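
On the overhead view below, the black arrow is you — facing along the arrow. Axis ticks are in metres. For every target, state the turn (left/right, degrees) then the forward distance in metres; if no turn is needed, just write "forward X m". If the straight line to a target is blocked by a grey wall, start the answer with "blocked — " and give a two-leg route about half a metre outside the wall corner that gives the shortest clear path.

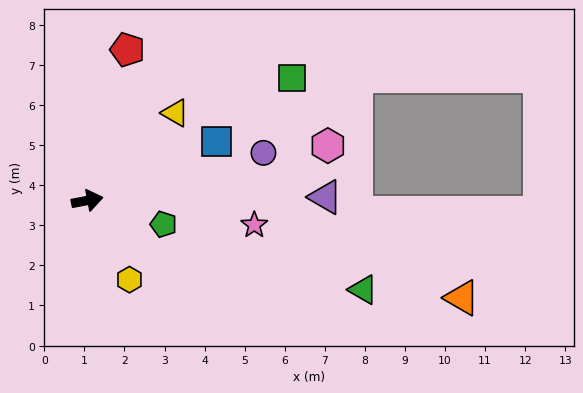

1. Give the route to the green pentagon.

turn right 28°, forward 2.0 m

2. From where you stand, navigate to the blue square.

turn left 14°, forward 3.6 m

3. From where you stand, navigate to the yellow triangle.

turn left 34°, forward 3.1 m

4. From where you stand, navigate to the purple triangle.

turn right 10°, forward 5.9 m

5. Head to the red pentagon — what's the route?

turn left 64°, forward 3.9 m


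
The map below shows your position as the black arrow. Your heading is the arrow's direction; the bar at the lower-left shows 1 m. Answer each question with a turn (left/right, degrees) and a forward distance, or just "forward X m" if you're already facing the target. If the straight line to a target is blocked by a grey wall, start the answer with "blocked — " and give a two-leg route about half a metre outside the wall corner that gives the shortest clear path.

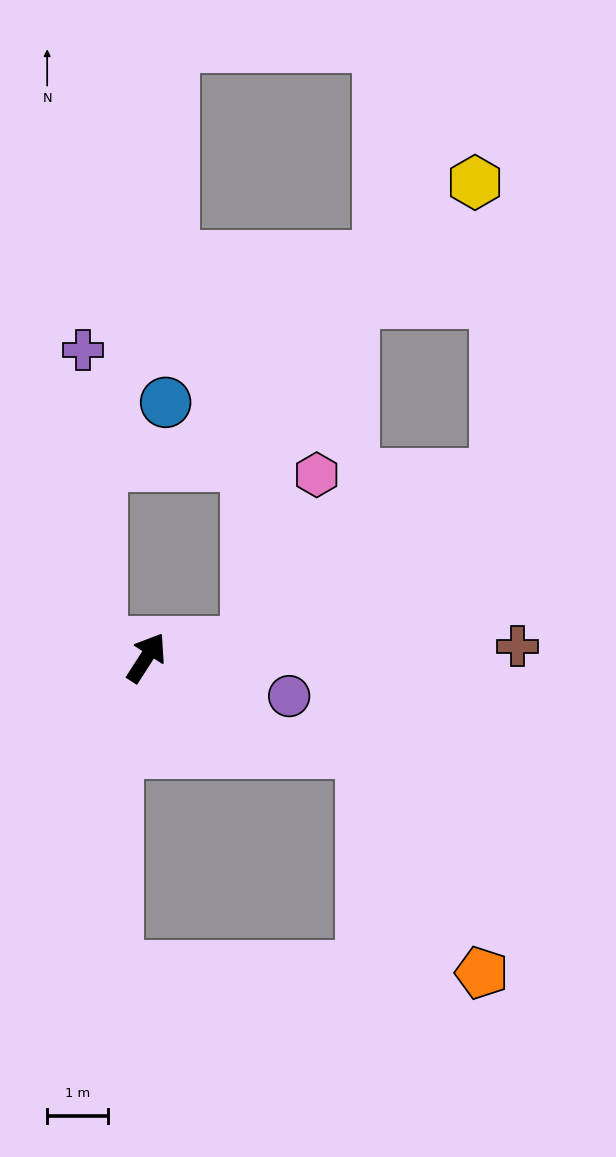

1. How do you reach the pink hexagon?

blocked — turn right 49°, forward 1.7 m, then turn left 59°, forward 3.0 m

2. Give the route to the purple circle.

turn right 72°, forward 2.4 m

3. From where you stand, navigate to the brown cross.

turn right 55°, forward 6.1 m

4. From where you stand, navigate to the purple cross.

blocked — turn left 104°, forward 0.8 m, then turn right 67°, forward 4.8 m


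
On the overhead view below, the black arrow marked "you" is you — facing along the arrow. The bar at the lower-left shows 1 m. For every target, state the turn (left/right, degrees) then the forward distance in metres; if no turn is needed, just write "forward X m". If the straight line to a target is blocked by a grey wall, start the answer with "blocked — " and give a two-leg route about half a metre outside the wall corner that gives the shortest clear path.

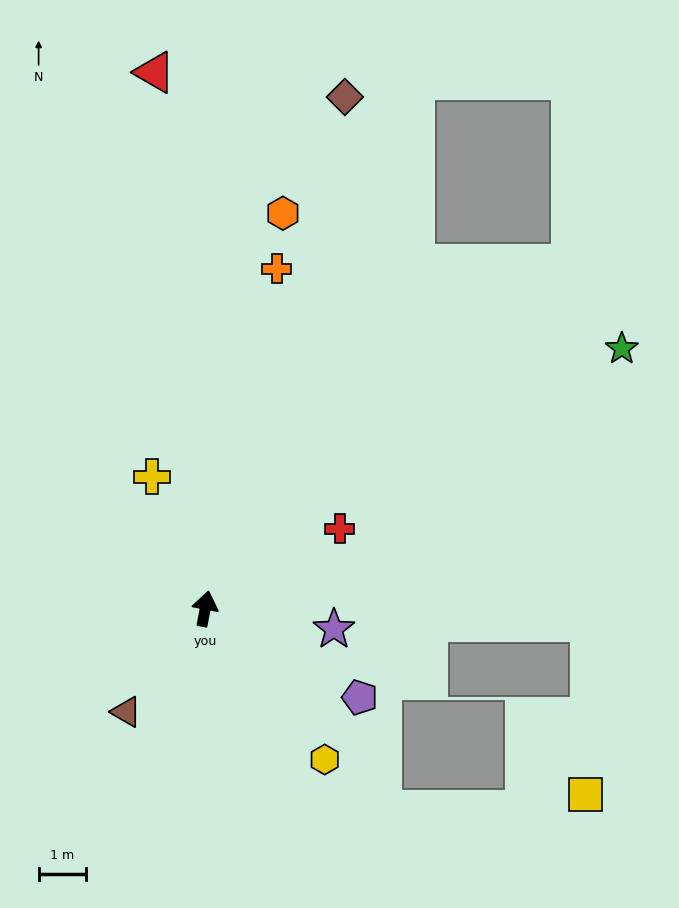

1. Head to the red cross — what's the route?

turn right 49°, forward 3.3 m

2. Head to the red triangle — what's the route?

turn left 16°, forward 11.3 m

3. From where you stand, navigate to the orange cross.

forward 7.3 m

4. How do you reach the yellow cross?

turn left 33°, forward 3.0 m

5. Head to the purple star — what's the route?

turn right 88°, forward 2.7 m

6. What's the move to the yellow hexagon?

turn right 131°, forward 4.0 m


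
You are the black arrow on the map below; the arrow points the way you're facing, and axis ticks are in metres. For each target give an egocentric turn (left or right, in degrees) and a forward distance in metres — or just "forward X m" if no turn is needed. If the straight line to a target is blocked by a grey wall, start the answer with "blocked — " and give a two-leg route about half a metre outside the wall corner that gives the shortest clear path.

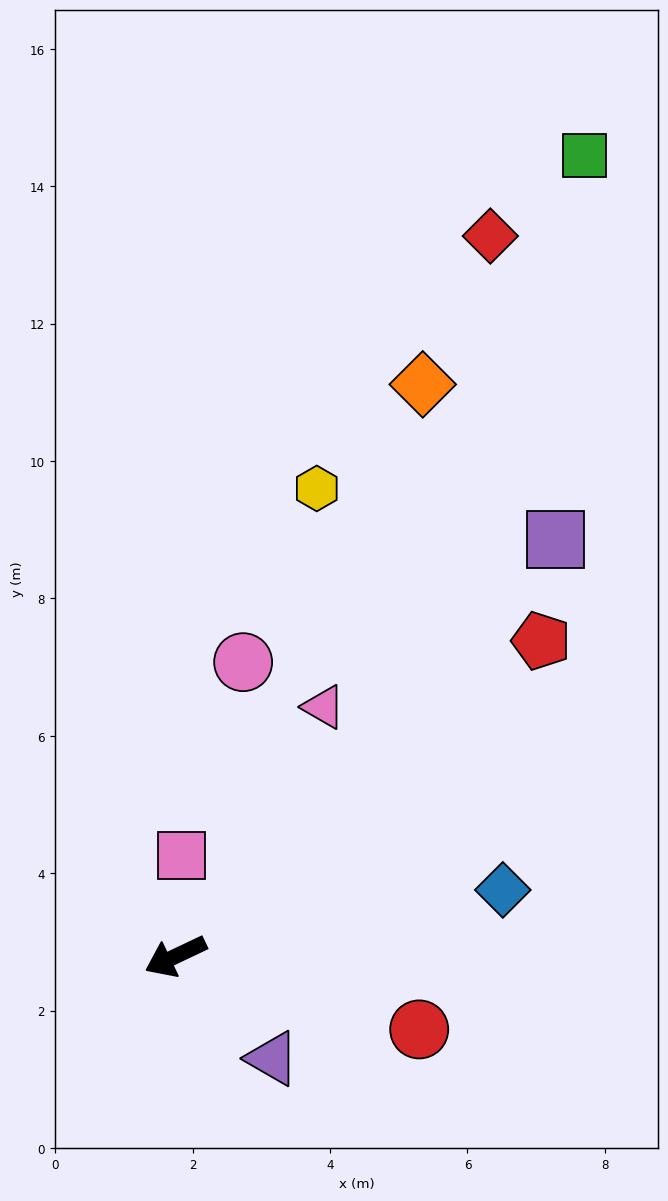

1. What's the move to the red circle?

turn left 138°, forward 3.7 m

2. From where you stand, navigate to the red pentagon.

turn right 165°, forward 7.0 m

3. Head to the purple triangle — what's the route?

turn left 108°, forward 2.0 m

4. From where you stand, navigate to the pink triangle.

turn right 146°, forward 4.2 m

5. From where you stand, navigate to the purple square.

turn right 158°, forward 8.2 m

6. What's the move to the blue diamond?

turn left 166°, forward 4.9 m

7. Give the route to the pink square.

turn right 119°, forward 1.5 m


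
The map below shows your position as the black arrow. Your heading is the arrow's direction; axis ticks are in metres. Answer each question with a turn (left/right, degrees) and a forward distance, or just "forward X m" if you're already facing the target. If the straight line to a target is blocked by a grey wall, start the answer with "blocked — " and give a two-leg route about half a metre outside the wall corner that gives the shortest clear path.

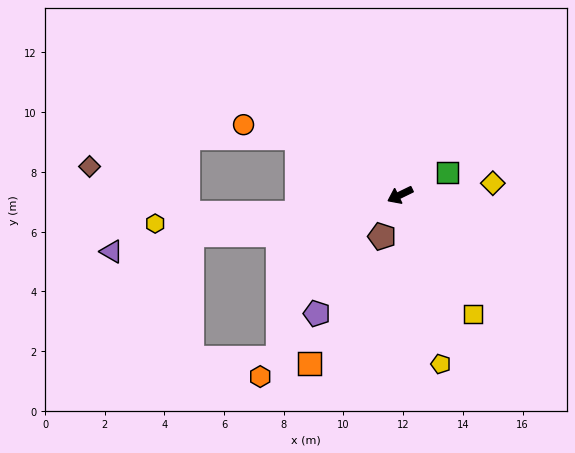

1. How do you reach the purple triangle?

turn right 15°, forward 9.8 m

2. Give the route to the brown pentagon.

turn left 40°, forward 1.5 m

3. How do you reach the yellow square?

turn left 96°, forward 4.7 m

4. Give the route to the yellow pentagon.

turn left 78°, forward 5.8 m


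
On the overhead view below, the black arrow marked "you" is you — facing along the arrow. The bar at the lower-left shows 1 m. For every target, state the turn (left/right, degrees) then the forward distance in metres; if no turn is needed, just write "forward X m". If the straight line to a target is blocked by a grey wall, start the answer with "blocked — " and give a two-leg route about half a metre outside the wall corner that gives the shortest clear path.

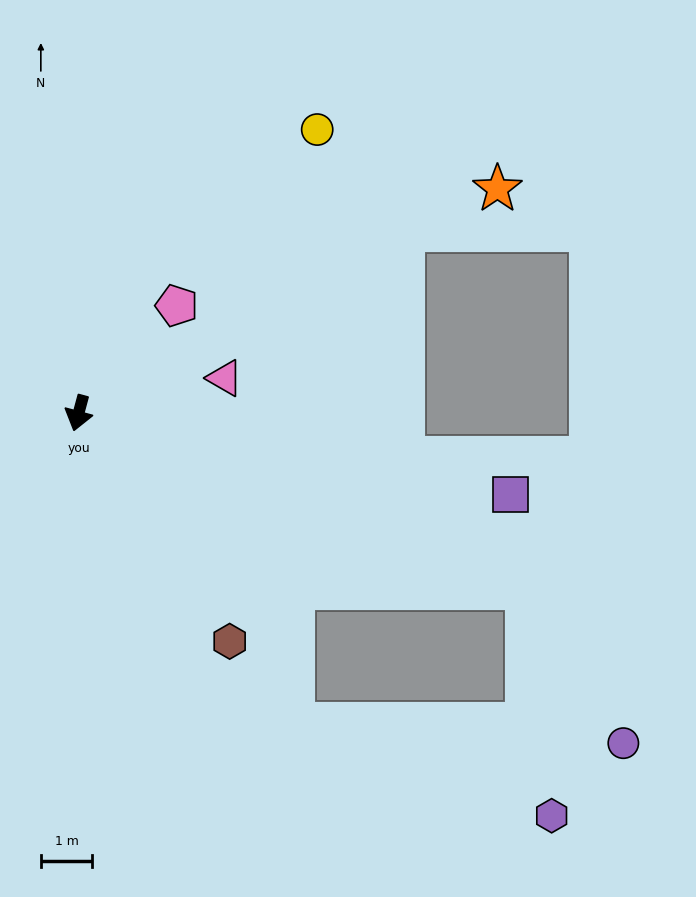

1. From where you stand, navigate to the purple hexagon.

blocked — turn left 84°, forward 9.3 m, then turn right 63°, forward 4.4 m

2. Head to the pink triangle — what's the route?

turn left 119°, forward 2.9 m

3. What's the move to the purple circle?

blocked — turn left 84°, forward 9.3 m, then turn right 37°, forward 3.5 m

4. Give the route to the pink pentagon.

turn left 153°, forward 2.8 m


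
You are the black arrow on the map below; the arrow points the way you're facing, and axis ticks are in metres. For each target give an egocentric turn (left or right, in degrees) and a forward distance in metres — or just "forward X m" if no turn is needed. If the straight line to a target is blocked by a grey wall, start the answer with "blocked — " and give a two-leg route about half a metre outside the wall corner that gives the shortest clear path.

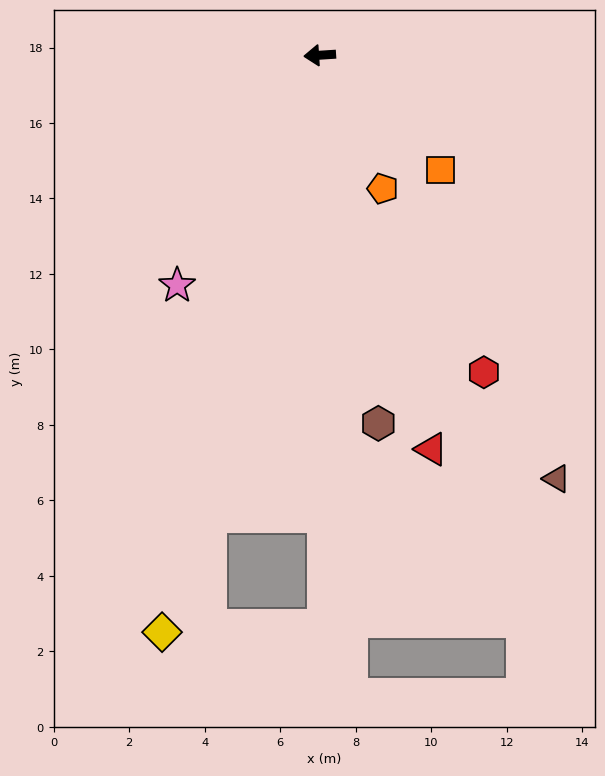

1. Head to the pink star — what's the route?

turn left 55°, forward 7.2 m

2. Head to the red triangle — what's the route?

turn left 102°, forward 10.8 m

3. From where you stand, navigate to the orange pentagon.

turn left 112°, forward 3.9 m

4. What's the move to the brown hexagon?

turn left 95°, forward 9.9 m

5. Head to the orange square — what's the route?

turn left 133°, forward 4.4 m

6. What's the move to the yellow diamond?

turn left 71°, forward 15.8 m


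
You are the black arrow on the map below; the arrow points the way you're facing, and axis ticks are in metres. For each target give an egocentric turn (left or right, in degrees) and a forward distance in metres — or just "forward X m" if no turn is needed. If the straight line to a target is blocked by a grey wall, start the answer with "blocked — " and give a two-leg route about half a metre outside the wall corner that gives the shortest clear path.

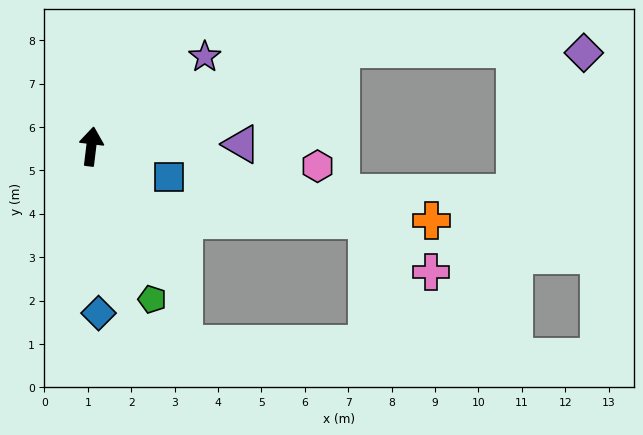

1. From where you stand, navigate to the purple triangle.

turn right 82°, forward 3.5 m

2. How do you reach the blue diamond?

turn right 171°, forward 3.8 m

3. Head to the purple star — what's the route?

turn right 45°, forward 3.3 m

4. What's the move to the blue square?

turn right 105°, forward 1.9 m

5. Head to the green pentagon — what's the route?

turn right 151°, forward 3.8 m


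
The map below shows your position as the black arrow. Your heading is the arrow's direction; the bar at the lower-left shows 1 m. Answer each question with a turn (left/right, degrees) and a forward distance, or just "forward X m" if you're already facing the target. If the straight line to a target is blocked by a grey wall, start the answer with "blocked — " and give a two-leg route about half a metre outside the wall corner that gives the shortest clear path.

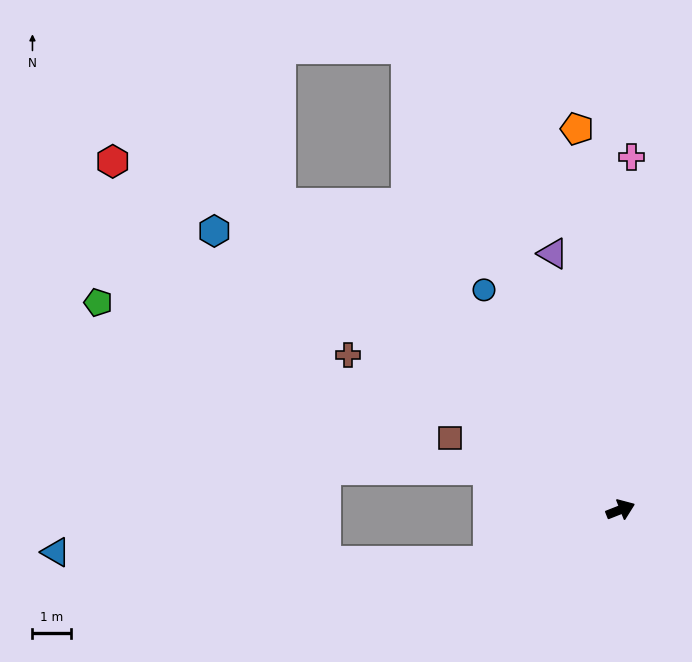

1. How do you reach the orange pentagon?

turn left 75°, forward 10.1 m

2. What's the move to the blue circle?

turn left 100°, forward 6.8 m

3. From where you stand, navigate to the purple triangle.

turn left 83°, forward 6.9 m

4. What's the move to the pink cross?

turn left 67°, forward 9.3 m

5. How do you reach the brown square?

turn left 136°, forward 4.9 m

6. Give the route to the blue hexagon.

turn left 124°, forward 12.9 m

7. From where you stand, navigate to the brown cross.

turn left 129°, forward 8.2 m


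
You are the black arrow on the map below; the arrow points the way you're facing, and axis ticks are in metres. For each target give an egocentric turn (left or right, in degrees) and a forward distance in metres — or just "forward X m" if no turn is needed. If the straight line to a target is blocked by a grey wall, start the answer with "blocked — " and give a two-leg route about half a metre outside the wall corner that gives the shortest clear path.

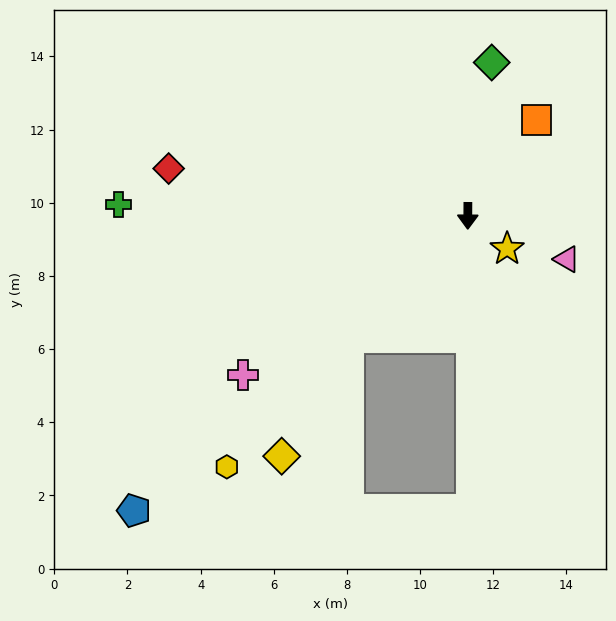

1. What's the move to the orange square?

turn left 145°, forward 3.2 m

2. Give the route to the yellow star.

turn left 50°, forward 1.4 m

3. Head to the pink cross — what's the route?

turn right 54°, forward 7.5 m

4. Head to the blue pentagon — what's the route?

turn right 48°, forward 12.2 m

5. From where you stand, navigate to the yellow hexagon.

turn right 44°, forward 9.5 m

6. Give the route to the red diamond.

turn right 99°, forward 8.3 m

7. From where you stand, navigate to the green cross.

turn right 92°, forward 9.5 m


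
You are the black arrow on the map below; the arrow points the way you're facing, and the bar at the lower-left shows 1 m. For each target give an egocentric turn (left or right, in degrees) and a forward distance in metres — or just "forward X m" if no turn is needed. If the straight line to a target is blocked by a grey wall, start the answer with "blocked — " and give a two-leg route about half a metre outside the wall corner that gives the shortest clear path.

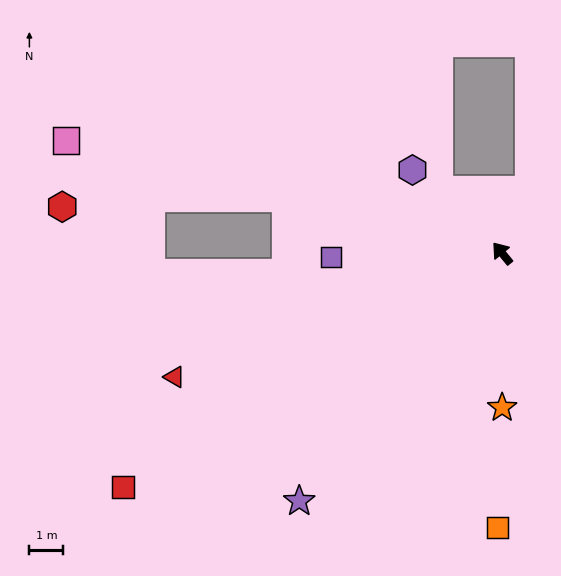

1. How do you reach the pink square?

turn left 36°, forward 13.2 m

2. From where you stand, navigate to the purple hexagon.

turn left 8°, forward 3.6 m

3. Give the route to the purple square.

turn left 52°, forward 5.0 m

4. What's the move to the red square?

turn left 82°, forward 13.1 m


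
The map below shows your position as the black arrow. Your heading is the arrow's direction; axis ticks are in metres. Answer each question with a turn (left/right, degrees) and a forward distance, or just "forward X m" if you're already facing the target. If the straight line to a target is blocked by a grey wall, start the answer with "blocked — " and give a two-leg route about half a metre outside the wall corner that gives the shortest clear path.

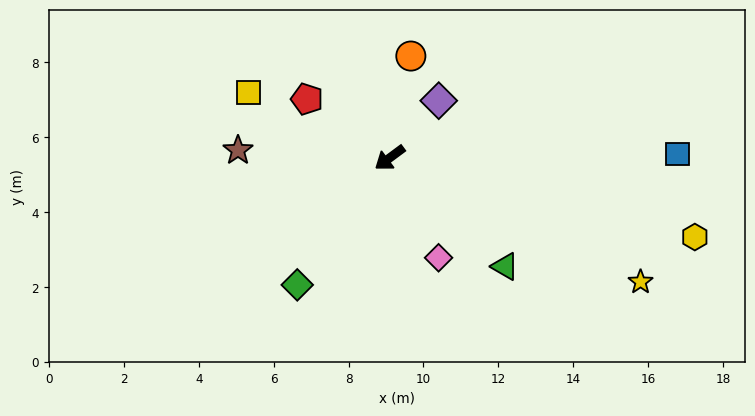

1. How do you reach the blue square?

turn left 144°, forward 7.7 m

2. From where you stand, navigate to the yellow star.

turn left 117°, forward 7.5 m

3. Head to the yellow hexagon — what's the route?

turn left 129°, forward 8.4 m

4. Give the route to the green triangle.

turn left 100°, forward 4.2 m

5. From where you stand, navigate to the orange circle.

turn right 138°, forward 2.8 m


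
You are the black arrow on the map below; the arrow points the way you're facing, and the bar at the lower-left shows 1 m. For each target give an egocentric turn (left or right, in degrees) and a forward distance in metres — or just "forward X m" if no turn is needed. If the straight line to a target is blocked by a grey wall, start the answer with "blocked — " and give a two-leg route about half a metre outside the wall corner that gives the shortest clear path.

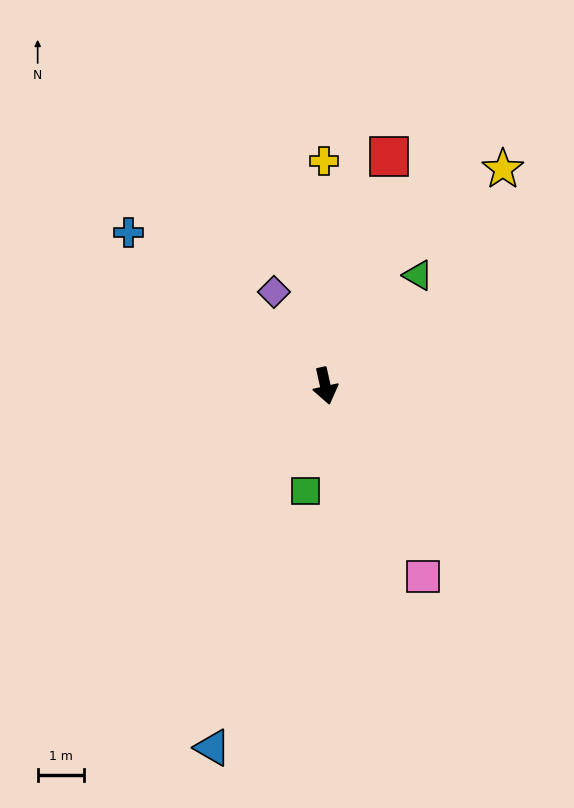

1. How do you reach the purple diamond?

turn right 164°, forward 2.3 m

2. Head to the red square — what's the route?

turn left 152°, forward 5.1 m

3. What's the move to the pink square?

turn left 15°, forward 4.6 m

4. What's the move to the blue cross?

turn right 140°, forward 5.4 m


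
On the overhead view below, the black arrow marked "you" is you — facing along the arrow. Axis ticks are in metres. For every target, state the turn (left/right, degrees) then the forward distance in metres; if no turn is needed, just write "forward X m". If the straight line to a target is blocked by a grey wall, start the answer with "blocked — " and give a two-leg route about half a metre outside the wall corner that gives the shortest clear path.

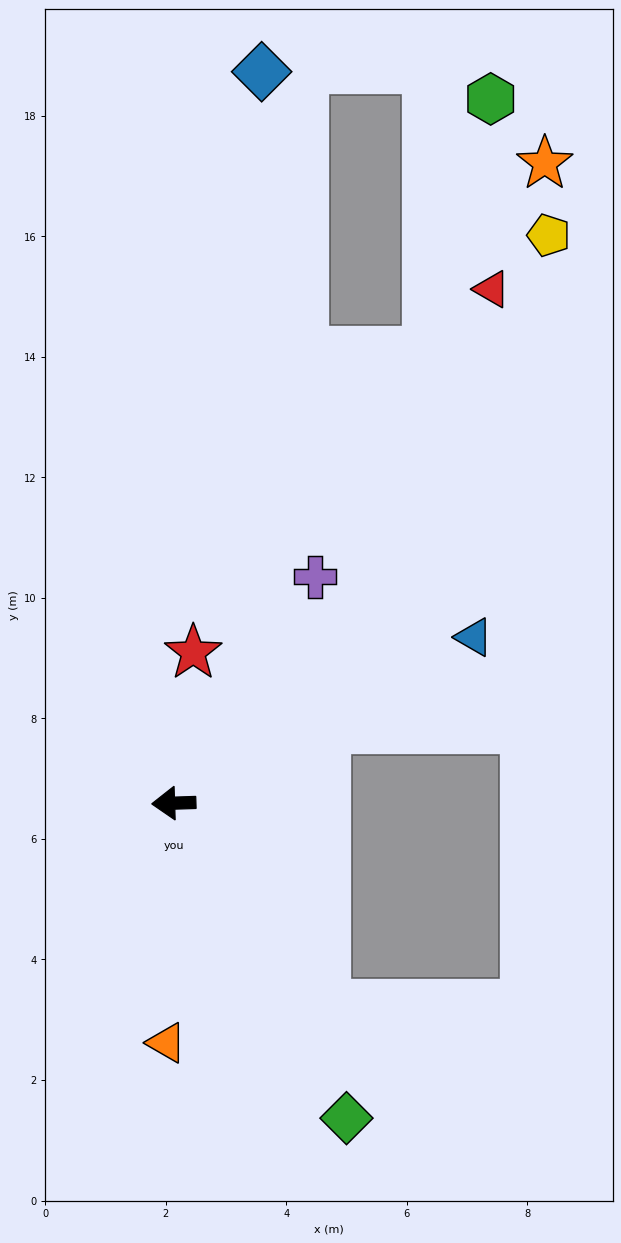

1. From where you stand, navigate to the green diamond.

turn left 117°, forward 6.0 m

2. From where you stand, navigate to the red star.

turn right 99°, forward 2.5 m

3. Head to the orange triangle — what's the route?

turn left 86°, forward 4.0 m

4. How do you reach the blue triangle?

turn right 153°, forward 5.7 m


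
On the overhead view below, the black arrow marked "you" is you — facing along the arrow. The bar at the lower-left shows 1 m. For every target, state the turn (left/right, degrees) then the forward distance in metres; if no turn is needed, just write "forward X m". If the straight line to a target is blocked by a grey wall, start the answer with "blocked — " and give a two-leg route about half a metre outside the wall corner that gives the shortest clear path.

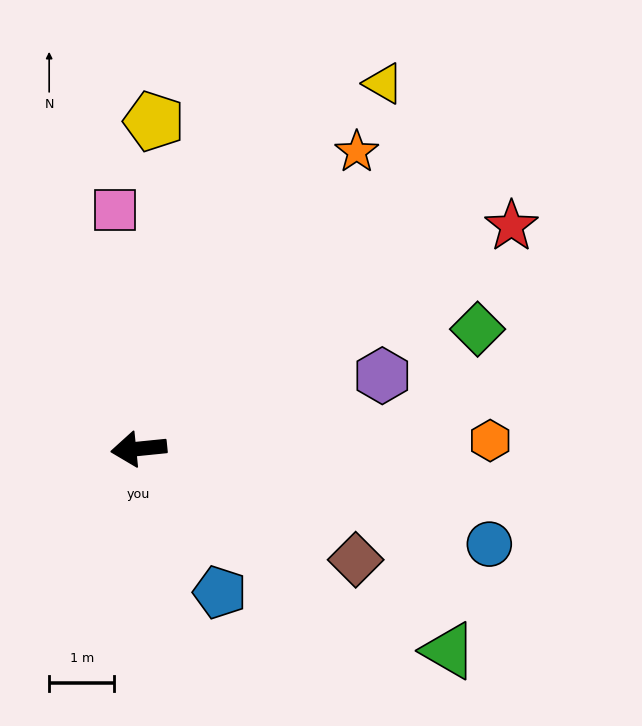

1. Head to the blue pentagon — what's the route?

turn left 114°, forward 2.5 m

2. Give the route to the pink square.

turn right 90°, forward 3.7 m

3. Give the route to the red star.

turn right 155°, forward 6.7 m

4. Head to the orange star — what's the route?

turn right 132°, forward 5.7 m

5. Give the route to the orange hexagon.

turn left 176°, forward 5.4 m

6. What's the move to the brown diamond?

turn left 147°, forward 3.7 m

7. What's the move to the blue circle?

turn left 159°, forward 5.6 m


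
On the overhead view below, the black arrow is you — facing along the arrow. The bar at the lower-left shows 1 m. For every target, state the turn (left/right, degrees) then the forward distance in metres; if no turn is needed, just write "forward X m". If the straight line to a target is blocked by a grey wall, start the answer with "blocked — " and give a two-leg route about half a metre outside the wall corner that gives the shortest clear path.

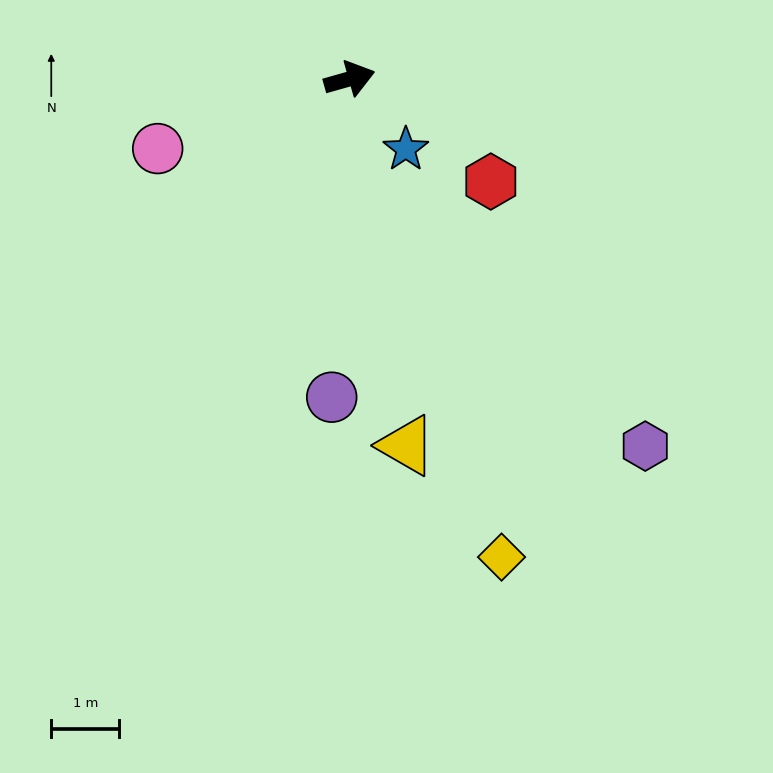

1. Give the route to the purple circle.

turn right 109°, forward 4.7 m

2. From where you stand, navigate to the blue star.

turn right 67°, forward 1.3 m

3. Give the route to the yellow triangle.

turn right 97°, forward 5.5 m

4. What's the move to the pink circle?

turn right 176°, forward 3.0 m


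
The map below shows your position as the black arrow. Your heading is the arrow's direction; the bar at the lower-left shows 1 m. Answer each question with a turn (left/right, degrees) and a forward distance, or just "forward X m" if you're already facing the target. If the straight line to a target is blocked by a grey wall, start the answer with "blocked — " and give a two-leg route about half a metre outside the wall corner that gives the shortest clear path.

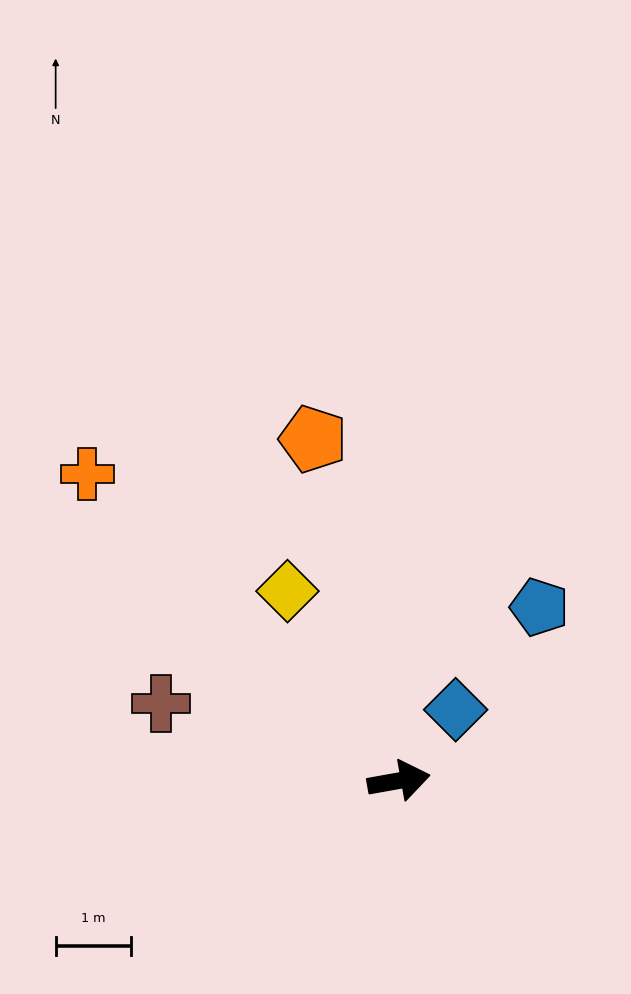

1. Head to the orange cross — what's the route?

turn left 125°, forward 5.8 m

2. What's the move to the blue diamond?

turn left 41°, forward 1.2 m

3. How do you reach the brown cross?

turn left 152°, forward 3.3 m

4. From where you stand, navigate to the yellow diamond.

turn left 110°, forward 2.9 m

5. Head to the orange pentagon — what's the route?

turn left 94°, forward 4.6 m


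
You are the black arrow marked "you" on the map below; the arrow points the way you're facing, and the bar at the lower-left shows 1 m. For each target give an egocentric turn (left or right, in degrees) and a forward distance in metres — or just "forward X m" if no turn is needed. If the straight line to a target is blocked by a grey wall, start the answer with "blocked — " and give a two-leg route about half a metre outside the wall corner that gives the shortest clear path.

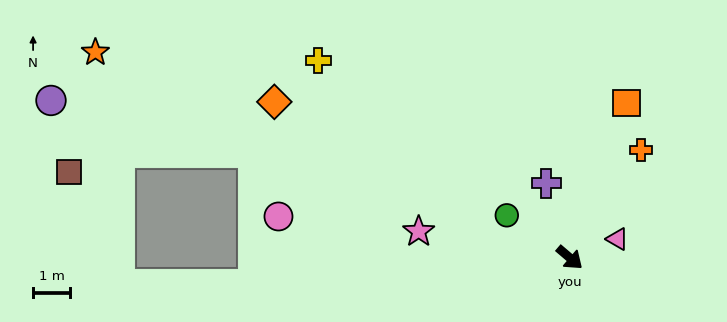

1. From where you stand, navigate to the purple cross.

turn left 148°, forward 2.1 m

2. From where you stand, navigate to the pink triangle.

turn left 62°, forward 1.4 m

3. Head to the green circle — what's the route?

turn right 174°, forward 2.0 m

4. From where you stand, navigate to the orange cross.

turn left 97°, forward 3.5 m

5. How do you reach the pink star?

turn right 149°, forward 4.1 m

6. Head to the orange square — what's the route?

turn left 110°, forward 4.4 m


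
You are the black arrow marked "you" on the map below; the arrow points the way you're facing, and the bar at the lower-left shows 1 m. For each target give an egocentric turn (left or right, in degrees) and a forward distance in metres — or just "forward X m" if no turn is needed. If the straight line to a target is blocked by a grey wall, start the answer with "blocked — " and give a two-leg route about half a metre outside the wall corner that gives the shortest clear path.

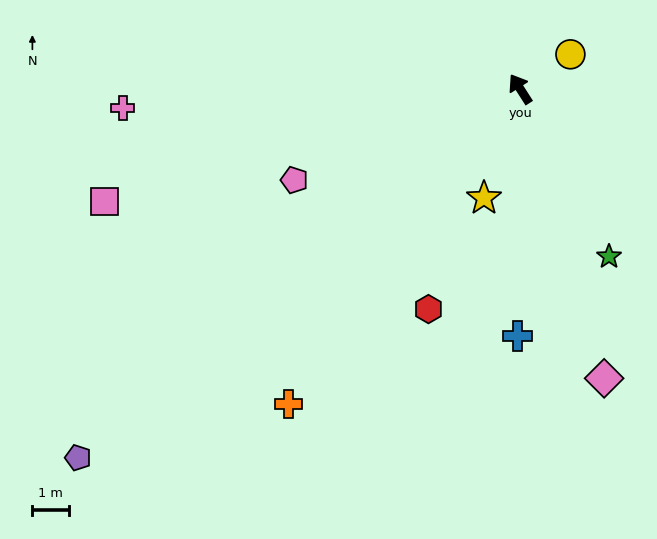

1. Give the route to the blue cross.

turn left 147°, forward 6.7 m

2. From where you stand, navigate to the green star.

turn left 175°, forward 5.2 m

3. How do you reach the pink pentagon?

turn left 79°, forward 6.6 m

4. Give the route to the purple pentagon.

turn left 97°, forward 15.7 m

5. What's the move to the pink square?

turn left 73°, forward 11.7 m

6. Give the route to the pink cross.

turn left 60°, forward 10.8 m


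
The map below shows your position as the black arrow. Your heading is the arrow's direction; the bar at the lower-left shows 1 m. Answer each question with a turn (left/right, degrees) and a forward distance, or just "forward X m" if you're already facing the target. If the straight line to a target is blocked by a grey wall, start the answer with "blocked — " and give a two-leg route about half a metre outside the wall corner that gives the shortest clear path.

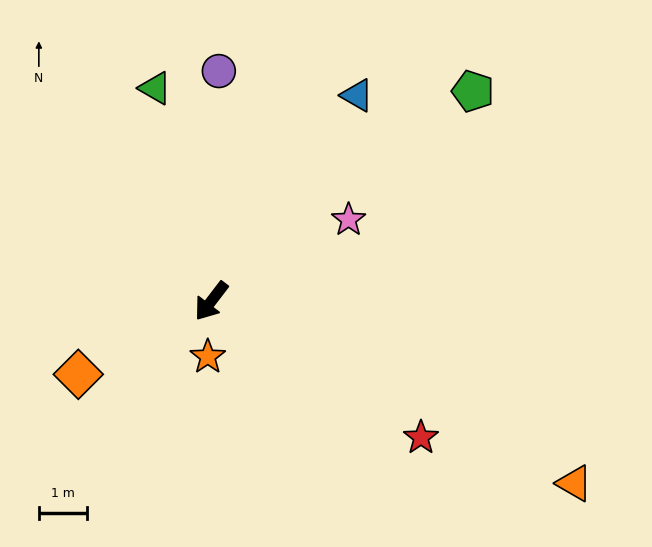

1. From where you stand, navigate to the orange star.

turn left 34°, forward 1.2 m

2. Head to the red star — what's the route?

turn left 94°, forward 5.2 m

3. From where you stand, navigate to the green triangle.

turn right 128°, forward 4.6 m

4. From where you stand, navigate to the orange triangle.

turn left 101°, forward 8.4 m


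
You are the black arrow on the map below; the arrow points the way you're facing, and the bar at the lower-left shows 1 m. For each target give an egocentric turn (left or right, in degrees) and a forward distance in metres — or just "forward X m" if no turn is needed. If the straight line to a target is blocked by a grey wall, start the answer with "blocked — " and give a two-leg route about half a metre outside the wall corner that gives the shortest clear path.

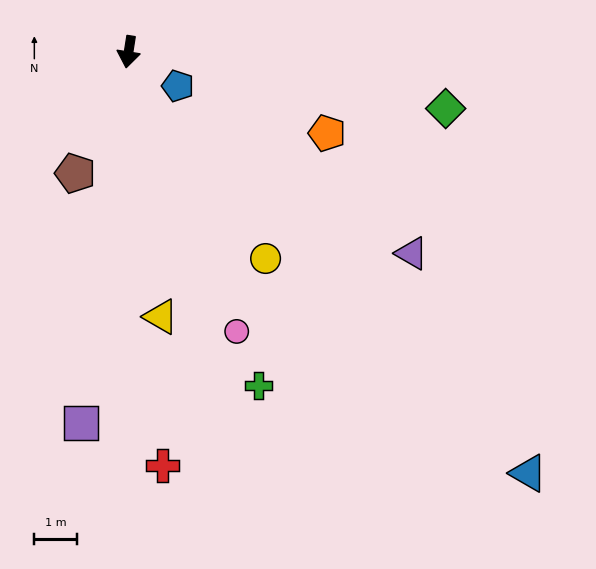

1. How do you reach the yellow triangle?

turn left 16°, forward 6.3 m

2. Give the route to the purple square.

forward 8.8 m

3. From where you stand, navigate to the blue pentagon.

turn left 64°, forward 1.4 m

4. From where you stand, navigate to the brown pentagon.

turn right 15°, forward 3.1 m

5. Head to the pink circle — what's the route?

turn left 30°, forward 7.1 m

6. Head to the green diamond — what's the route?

turn left 89°, forward 7.6 m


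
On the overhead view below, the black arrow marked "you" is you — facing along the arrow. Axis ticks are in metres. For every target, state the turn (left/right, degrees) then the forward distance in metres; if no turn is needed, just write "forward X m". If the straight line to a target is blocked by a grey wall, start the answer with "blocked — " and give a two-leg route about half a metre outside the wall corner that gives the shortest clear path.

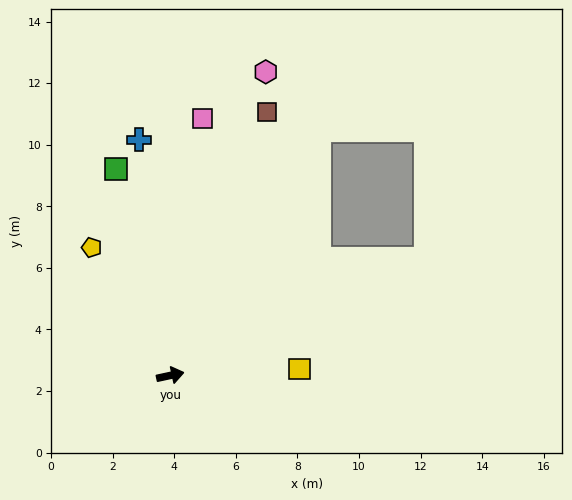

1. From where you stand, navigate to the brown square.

turn left 58°, forward 9.1 m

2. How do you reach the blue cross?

turn left 85°, forward 7.7 m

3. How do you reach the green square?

turn left 92°, forward 6.9 m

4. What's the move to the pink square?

turn left 71°, forward 8.4 m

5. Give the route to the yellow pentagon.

turn left 109°, forward 4.9 m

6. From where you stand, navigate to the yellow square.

turn right 9°, forward 4.2 m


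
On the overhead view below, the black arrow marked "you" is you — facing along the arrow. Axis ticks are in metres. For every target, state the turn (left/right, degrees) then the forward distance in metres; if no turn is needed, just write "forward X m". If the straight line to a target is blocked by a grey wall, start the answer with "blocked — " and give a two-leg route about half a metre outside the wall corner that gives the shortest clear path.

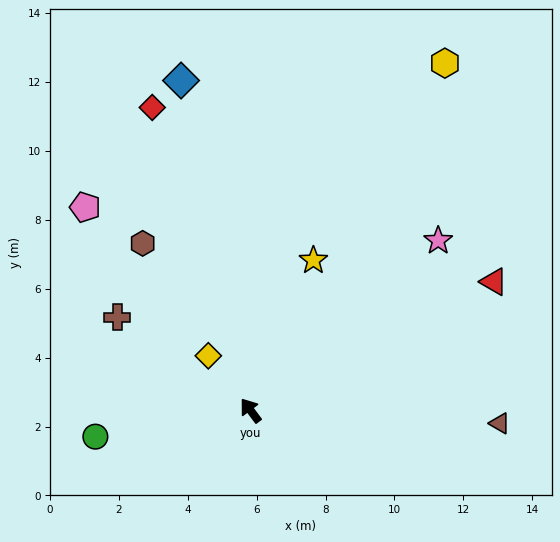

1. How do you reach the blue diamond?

turn right 25°, forward 9.8 m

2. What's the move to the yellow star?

turn right 59°, forward 4.7 m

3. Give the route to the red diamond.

turn right 19°, forward 9.2 m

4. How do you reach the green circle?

turn left 63°, forward 4.6 m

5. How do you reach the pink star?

turn right 85°, forward 7.3 m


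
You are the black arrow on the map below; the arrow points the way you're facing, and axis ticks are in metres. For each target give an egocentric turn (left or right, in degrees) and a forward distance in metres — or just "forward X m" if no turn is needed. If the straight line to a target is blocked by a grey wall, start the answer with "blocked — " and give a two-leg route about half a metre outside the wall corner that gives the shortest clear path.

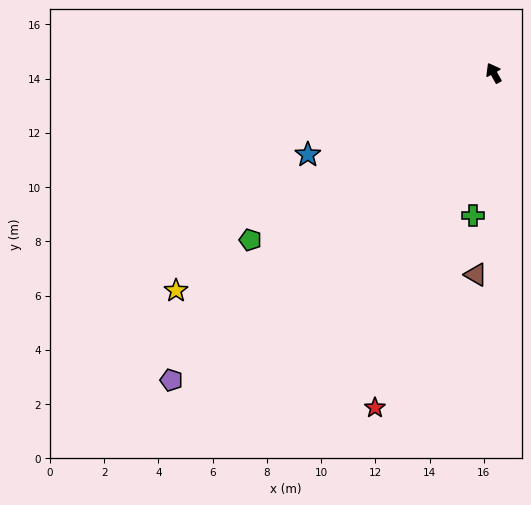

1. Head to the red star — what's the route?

turn left 131°, forward 13.1 m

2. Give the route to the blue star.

turn left 85°, forward 7.5 m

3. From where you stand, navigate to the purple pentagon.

turn left 104°, forward 16.4 m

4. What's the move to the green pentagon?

turn left 95°, forward 10.9 m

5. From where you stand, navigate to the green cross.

turn left 143°, forward 5.3 m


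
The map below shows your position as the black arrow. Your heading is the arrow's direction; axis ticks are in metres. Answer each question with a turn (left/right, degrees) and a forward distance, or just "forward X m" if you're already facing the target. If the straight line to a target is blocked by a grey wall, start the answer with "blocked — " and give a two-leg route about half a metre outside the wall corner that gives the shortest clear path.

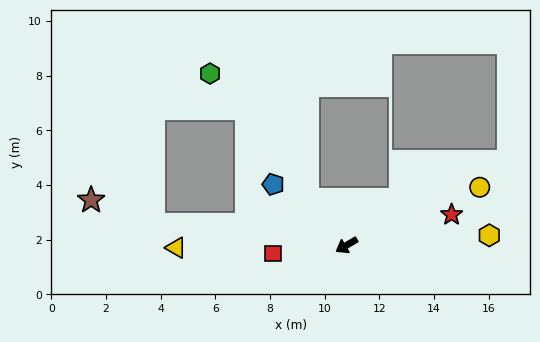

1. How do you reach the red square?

turn right 24°, forward 2.7 m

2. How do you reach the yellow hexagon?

turn left 154°, forward 5.2 m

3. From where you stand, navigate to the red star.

turn left 166°, forward 4.0 m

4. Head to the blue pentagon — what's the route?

turn right 70°, forward 3.5 m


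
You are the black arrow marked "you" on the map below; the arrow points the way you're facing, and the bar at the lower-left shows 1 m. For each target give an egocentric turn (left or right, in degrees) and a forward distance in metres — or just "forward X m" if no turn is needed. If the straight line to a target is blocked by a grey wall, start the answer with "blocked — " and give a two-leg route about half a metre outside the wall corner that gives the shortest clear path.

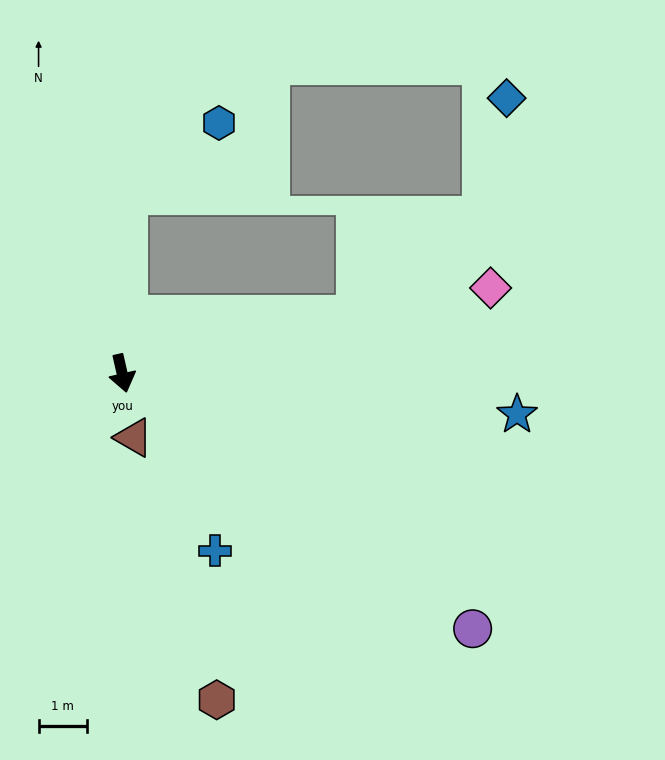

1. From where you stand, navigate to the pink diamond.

turn left 90°, forward 7.8 m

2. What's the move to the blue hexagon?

blocked — turn left 166°, forward 3.7 m, then turn right 51°, forward 2.4 m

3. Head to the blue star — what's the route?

turn left 71°, forward 8.2 m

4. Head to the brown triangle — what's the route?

turn right 3°, forward 1.3 m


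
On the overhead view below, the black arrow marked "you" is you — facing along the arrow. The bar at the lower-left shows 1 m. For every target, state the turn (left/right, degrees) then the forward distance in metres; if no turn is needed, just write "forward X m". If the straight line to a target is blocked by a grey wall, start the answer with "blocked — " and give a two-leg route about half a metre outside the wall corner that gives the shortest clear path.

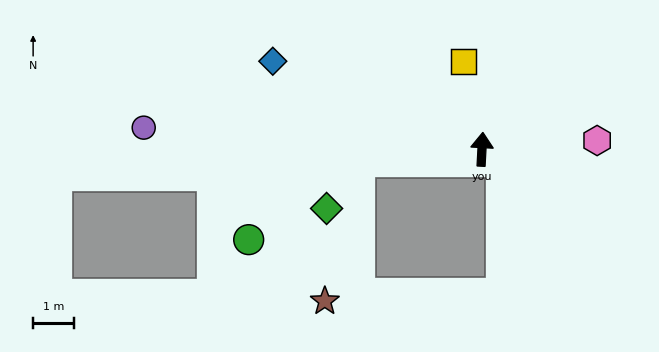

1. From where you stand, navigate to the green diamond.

blocked — turn left 98°, forward 3.1 m, then turn left 52°, forward 1.4 m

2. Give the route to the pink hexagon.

turn right 83°, forward 2.9 m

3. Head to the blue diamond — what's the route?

turn left 70°, forward 5.6 m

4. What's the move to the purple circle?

turn left 89°, forward 8.4 m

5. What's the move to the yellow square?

turn left 15°, forward 2.2 m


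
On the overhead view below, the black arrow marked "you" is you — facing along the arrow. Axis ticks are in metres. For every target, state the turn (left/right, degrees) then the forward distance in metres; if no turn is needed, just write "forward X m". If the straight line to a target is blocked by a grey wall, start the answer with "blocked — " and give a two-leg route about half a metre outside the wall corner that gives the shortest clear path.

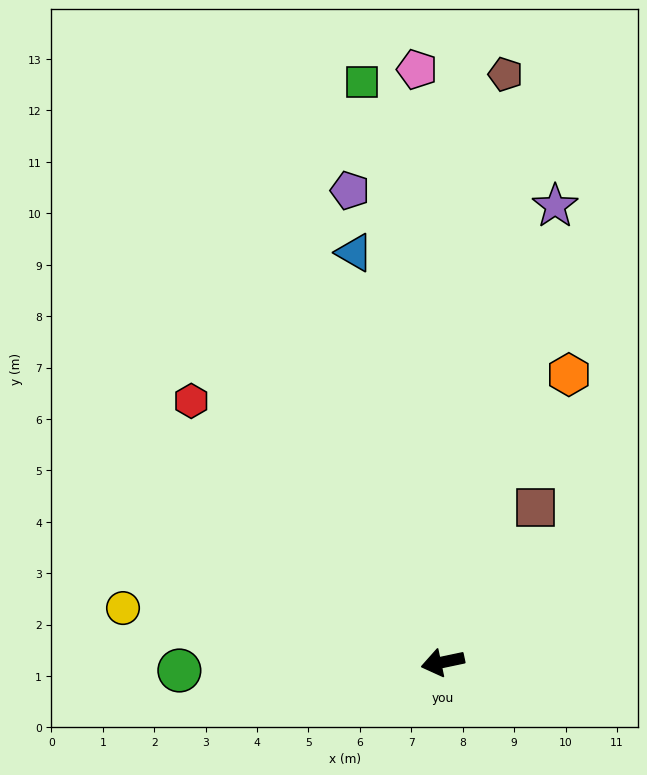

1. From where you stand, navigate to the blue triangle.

turn right 90°, forward 8.1 m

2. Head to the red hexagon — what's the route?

turn right 58°, forward 7.1 m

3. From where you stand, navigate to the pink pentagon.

turn right 99°, forward 11.5 m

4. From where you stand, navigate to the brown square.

turn right 133°, forward 3.5 m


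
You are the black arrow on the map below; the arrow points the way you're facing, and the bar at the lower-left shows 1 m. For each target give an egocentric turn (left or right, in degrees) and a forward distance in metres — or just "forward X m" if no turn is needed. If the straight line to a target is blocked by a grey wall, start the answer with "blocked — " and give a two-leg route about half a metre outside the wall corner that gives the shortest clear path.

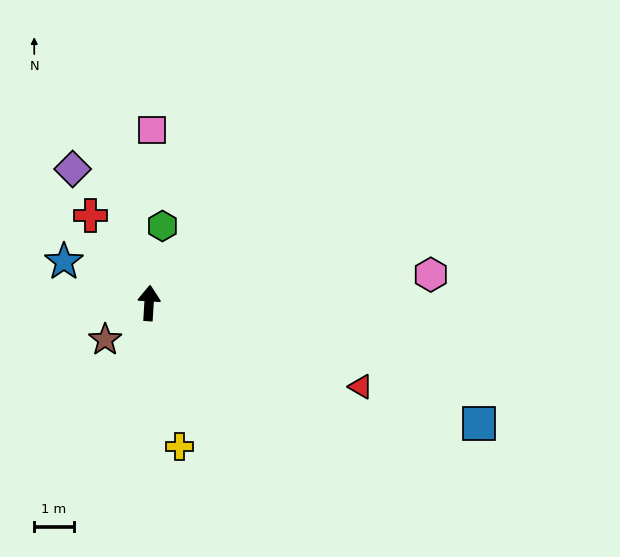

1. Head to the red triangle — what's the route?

turn right 108°, forward 5.7 m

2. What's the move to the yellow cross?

turn right 165°, forward 3.7 m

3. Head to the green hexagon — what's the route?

turn right 6°, forward 2.0 m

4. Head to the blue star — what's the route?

turn left 68°, forward 2.4 m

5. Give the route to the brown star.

turn left 133°, forward 1.4 m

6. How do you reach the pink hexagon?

turn right 81°, forward 7.1 m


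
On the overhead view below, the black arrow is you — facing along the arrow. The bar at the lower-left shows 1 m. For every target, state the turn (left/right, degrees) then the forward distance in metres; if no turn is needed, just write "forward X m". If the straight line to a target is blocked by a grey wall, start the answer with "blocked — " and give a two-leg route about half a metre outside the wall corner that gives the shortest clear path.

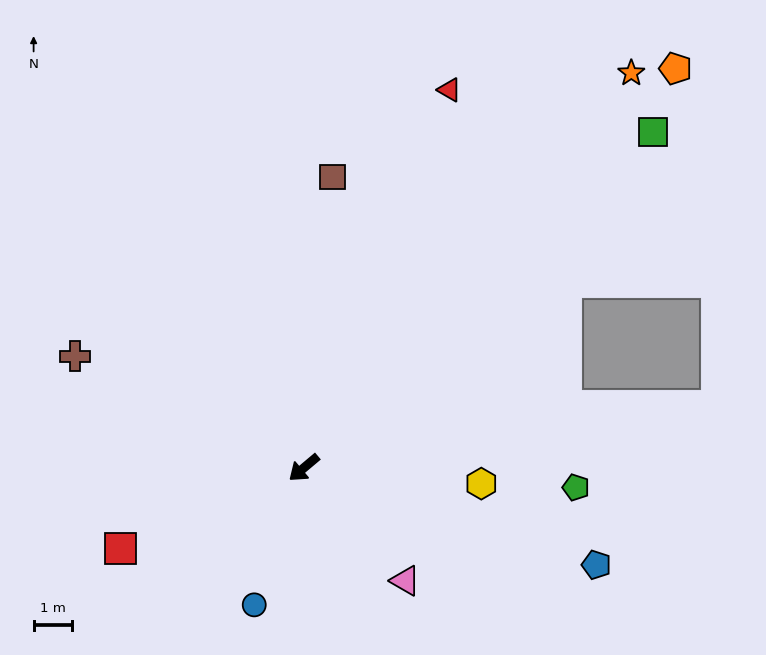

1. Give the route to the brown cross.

turn right 66°, forward 6.7 m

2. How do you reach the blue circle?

turn left 30°, forward 3.8 m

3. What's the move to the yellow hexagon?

turn left 135°, forward 4.7 m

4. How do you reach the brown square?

turn right 136°, forward 7.7 m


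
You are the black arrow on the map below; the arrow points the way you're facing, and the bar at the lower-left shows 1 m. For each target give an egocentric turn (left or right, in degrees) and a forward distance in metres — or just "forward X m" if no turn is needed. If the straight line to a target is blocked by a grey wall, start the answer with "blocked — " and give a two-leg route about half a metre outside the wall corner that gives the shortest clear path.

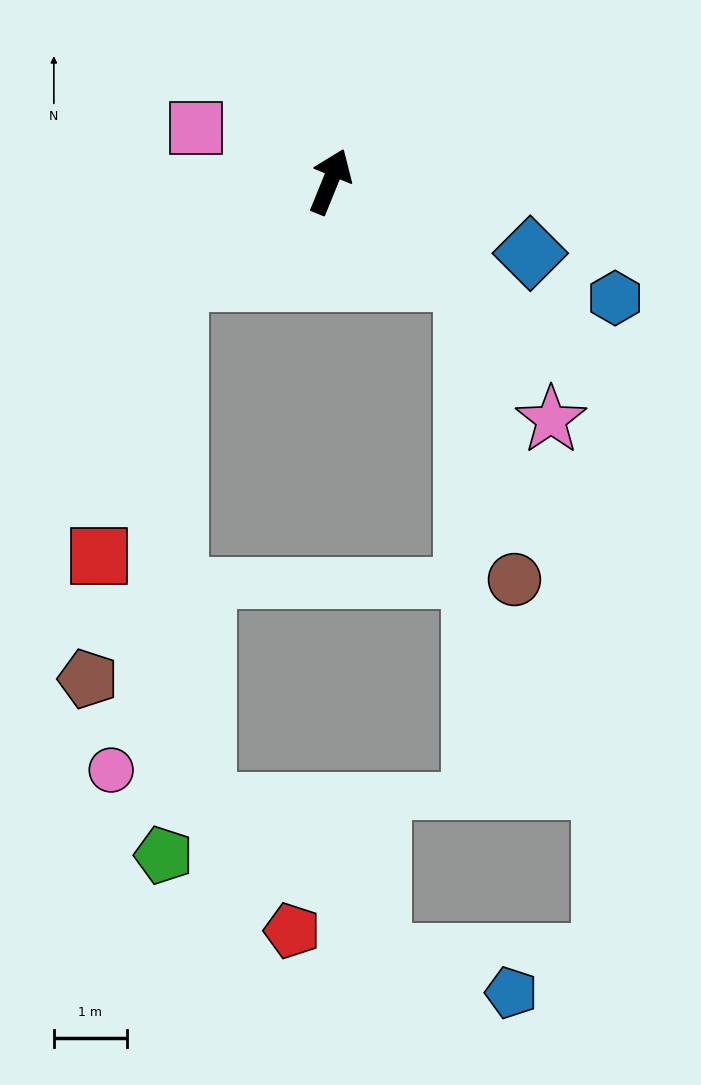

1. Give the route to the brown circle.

blocked — turn right 104°, forward 2.3 m, then turn right 45°, forward 4.2 m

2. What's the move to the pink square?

turn left 90°, forward 2.0 m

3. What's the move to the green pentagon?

blocked — turn left 145°, forward 2.5 m, then turn left 56°, forward 7.9 m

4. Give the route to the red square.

blocked — turn left 145°, forward 2.5 m, then turn left 41°, forward 3.9 m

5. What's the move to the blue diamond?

turn right 88°, forward 2.9 m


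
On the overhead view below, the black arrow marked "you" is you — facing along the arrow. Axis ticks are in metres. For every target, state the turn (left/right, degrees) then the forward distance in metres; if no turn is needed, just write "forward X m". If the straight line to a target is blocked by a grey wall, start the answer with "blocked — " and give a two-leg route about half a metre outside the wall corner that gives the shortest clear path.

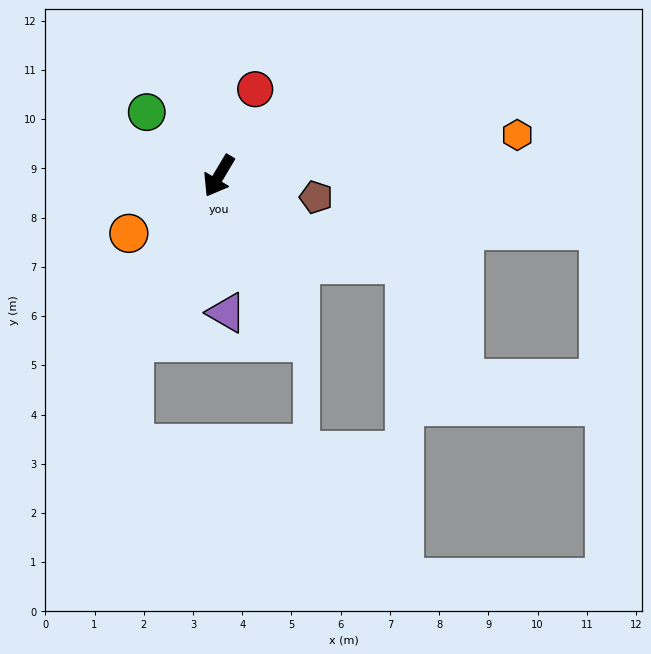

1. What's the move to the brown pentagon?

turn left 108°, forward 2.0 m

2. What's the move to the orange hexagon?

turn left 129°, forward 6.1 m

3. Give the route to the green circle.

turn right 101°, forward 2.0 m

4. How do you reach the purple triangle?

turn left 34°, forward 2.8 m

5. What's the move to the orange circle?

turn right 27°, forward 2.2 m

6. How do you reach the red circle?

turn right 172°, forward 1.9 m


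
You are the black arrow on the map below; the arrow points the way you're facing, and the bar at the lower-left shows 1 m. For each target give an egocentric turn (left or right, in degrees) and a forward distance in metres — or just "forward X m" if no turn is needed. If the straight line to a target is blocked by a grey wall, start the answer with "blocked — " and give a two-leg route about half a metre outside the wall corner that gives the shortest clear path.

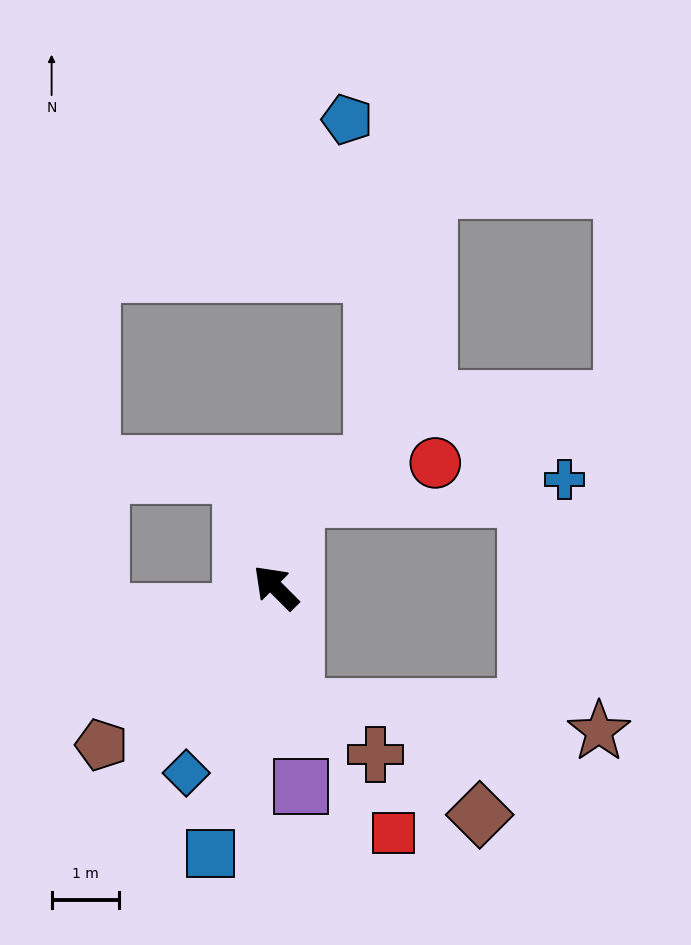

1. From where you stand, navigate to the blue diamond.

turn left 109°, forward 3.0 m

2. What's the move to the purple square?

turn left 142°, forward 3.0 m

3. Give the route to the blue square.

turn left 121°, forward 4.1 m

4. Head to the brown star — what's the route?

blocked — turn left 144°, forward 1.8 m, then turn left 77°, forward 4.5 m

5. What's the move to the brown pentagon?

turn left 87°, forward 3.5 m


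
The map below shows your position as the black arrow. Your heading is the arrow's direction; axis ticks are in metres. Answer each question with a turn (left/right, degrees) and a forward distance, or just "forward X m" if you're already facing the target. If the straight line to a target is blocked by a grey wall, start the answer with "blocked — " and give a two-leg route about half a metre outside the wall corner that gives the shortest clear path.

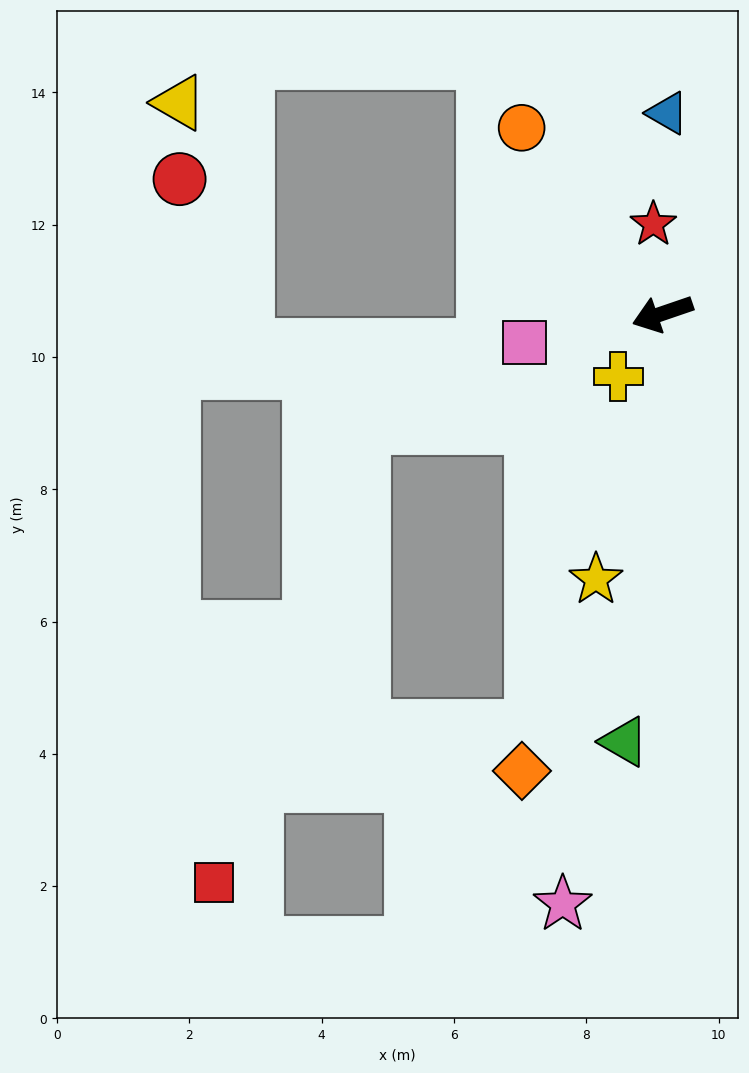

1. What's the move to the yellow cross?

turn left 36°, forward 1.2 m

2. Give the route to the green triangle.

turn left 66°, forward 6.5 m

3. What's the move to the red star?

turn right 103°, forward 1.4 m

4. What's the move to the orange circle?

turn right 72°, forward 3.5 m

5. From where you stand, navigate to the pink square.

turn right 7°, forward 2.1 m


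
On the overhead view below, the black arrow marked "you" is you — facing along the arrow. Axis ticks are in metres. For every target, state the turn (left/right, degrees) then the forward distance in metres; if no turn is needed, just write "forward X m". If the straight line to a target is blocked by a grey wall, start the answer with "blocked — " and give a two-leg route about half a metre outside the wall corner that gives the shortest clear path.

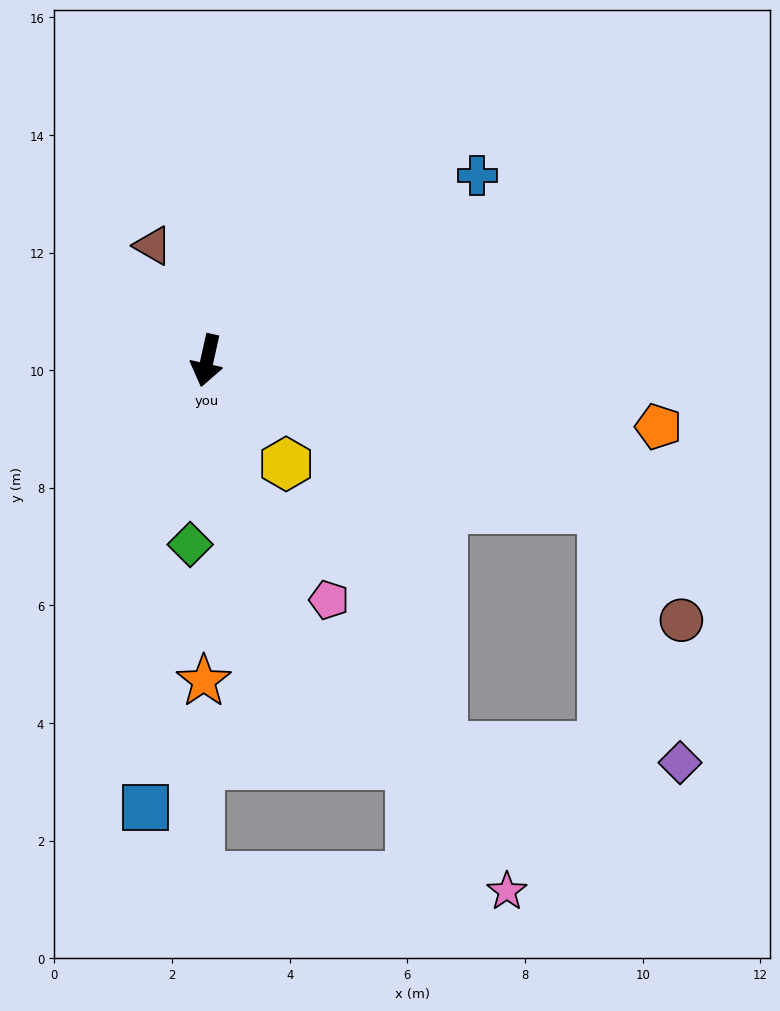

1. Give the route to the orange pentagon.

turn left 94°, forward 7.8 m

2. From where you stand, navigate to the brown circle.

blocked — turn left 82°, forward 7.2 m, then turn right 34°, forward 2.3 m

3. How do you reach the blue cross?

turn left 137°, forward 5.6 m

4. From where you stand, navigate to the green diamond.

turn left 7°, forward 3.1 m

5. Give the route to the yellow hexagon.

turn left 50°, forward 2.2 m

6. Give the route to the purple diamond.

blocked — turn left 82°, forward 7.2 m, then turn right 52°, forward 4.5 m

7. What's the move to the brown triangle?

turn right 142°, forward 2.2 m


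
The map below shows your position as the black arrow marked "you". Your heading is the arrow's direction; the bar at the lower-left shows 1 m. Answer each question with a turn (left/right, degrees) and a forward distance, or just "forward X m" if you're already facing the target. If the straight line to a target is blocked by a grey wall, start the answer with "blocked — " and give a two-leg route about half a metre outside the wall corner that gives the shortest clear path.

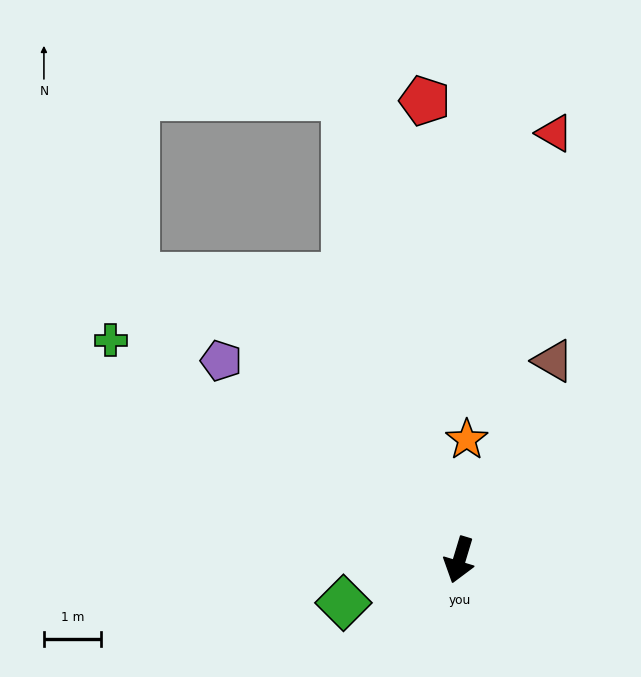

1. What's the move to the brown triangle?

turn left 172°, forward 3.9 m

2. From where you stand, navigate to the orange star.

turn right 167°, forward 2.1 m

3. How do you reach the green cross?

turn right 105°, forward 7.2 m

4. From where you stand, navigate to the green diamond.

turn right 53°, forward 2.2 m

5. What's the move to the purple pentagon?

turn right 113°, forward 5.4 m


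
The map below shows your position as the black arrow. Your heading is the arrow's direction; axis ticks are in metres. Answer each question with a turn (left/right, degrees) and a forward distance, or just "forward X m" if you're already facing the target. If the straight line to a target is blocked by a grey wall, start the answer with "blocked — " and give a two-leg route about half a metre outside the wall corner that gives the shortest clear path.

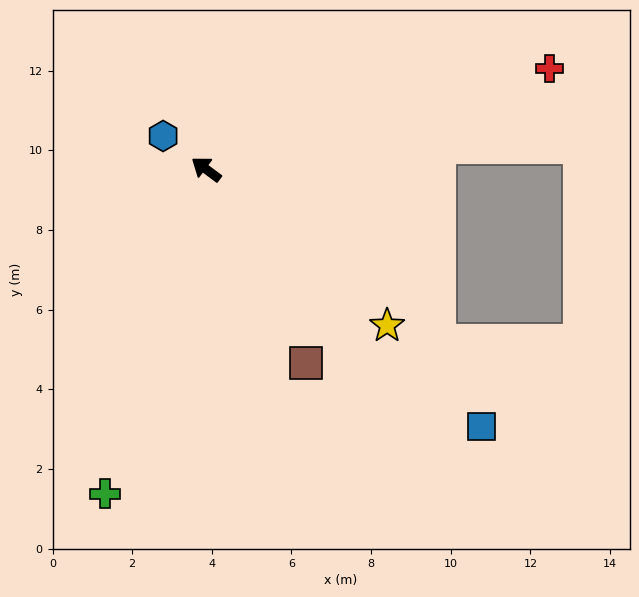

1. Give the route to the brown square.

turn left 154°, forward 5.5 m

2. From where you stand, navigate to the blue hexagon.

forward 1.4 m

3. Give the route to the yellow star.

turn left 176°, forward 6.0 m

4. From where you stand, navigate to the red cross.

turn right 127°, forward 9.0 m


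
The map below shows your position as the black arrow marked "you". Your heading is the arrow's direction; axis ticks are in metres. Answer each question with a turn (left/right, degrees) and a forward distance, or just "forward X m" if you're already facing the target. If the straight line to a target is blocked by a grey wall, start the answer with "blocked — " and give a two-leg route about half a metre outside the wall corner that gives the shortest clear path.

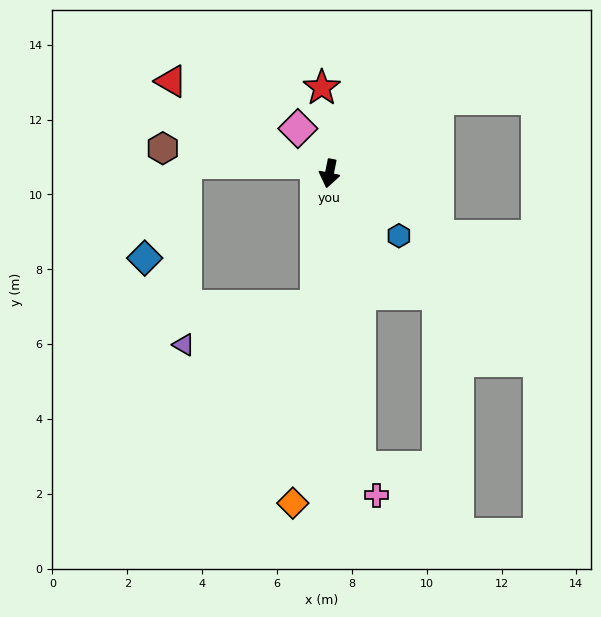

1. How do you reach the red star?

turn right 163°, forward 2.3 m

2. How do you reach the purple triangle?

blocked — turn left 5°, forward 3.6 m, then turn right 67°, forward 3.7 m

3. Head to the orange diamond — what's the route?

turn left 5°, forward 8.9 m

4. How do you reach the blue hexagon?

turn left 60°, forward 2.5 m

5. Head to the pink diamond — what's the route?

turn right 134°, forward 1.5 m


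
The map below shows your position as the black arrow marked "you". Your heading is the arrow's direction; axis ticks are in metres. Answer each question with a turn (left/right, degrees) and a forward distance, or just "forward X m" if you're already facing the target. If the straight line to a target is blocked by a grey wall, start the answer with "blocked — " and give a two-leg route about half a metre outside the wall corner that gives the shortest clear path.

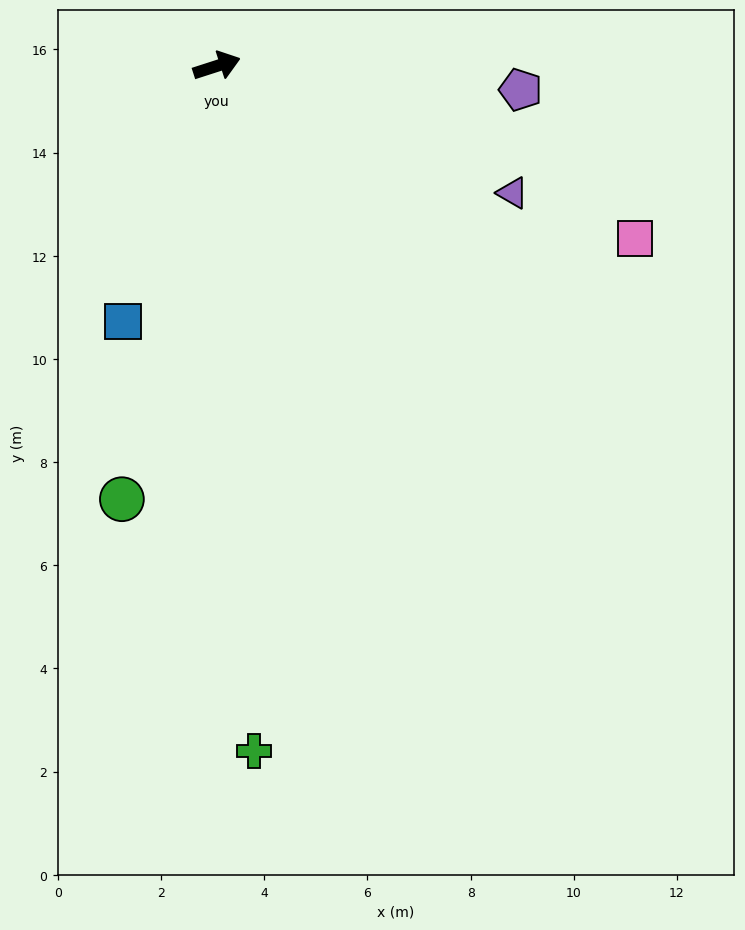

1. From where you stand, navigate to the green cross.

turn right 105°, forward 13.3 m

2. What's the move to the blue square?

turn right 128°, forward 5.3 m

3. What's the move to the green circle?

turn right 120°, forward 8.6 m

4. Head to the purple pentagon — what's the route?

turn right 22°, forward 5.9 m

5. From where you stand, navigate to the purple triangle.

turn right 41°, forward 6.2 m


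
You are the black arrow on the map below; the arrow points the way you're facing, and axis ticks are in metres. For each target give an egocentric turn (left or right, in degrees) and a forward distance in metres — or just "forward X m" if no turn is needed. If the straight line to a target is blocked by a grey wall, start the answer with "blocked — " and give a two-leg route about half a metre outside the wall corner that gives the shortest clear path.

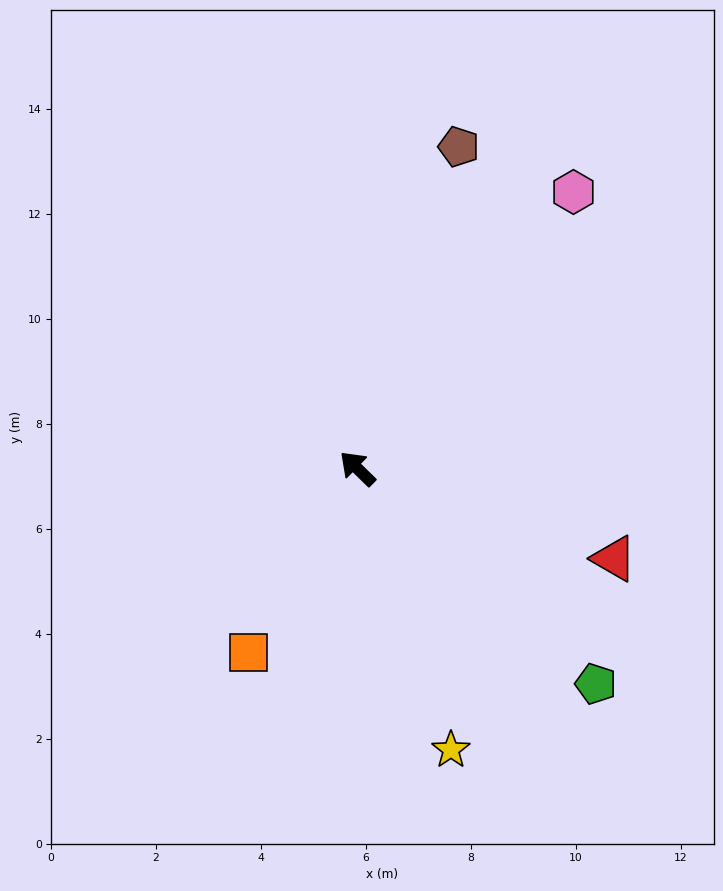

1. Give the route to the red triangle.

turn right 155°, forward 5.2 m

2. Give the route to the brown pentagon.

turn right 63°, forward 6.4 m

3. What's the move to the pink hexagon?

turn right 84°, forward 6.7 m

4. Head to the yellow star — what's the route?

turn left 153°, forward 5.7 m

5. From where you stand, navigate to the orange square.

turn left 104°, forward 4.1 m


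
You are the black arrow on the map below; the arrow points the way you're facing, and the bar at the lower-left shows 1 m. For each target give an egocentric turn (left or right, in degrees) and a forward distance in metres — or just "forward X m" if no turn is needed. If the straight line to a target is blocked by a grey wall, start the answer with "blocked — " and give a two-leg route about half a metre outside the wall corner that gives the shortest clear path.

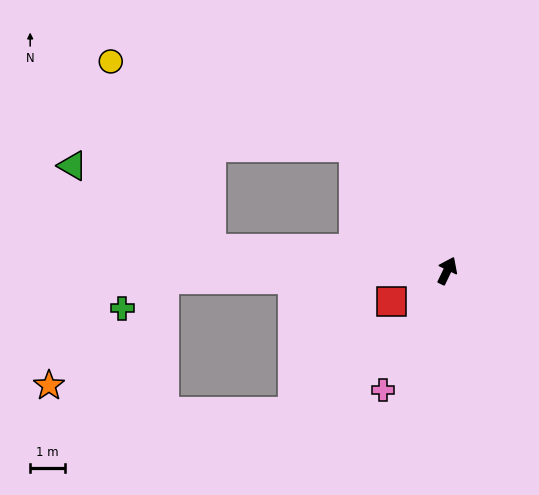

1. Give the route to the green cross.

blocked — turn left 117°, forward 8.1 m, then turn left 32°, forward 1.5 m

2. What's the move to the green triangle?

blocked — turn left 110°, forward 6.8 m, then turn right 25°, forward 4.7 m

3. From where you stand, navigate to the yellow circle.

blocked — turn left 63°, forward 4.5 m, then turn left 33°, forward 7.4 m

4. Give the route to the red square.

turn left 145°, forward 1.8 m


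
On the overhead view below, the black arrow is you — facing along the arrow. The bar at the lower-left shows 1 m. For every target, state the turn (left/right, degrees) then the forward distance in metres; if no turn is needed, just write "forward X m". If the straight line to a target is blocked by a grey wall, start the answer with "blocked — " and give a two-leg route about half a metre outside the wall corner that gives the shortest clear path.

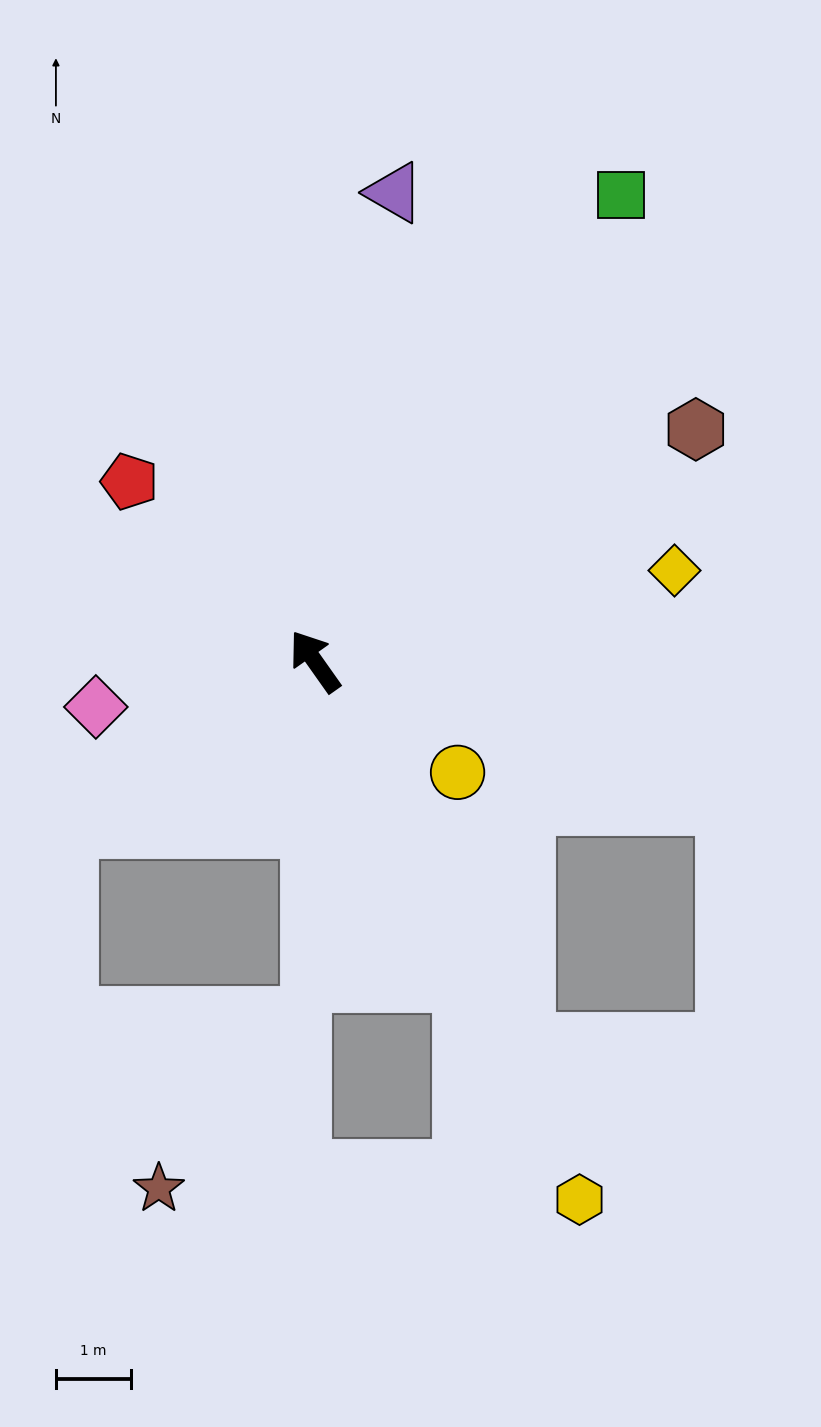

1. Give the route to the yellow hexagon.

turn left 171°, forward 8.0 m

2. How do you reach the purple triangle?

turn right 45°, forward 6.3 m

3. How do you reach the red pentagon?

turn left 11°, forward 3.4 m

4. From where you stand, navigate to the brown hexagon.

turn right 94°, forward 5.9 m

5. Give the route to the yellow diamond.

turn right 111°, forward 4.9 m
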